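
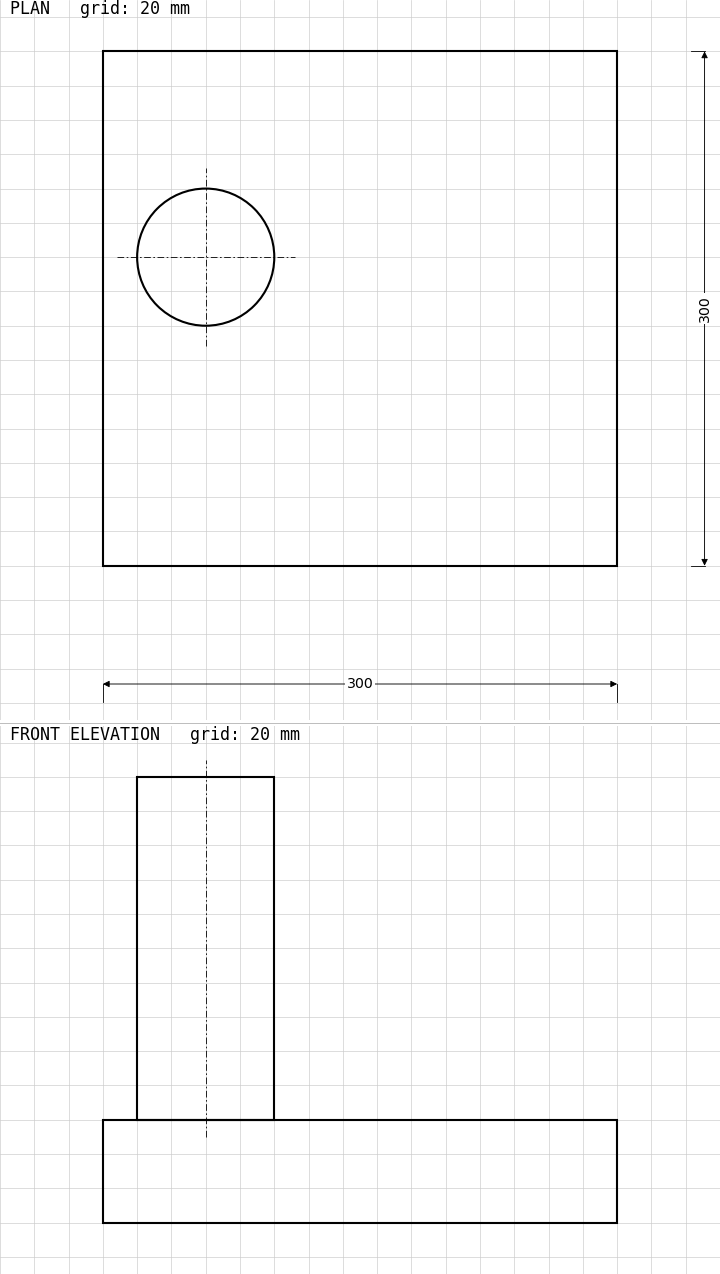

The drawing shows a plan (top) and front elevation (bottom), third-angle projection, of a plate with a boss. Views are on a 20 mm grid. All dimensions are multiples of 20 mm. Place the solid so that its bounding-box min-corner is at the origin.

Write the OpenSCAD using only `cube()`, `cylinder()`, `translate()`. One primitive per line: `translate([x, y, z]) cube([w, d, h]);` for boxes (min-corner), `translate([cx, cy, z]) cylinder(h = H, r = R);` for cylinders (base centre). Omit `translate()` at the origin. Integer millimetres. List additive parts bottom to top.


cube([300, 300, 60]);
translate([60, 180, 60]) cylinder(h = 200, r = 40);


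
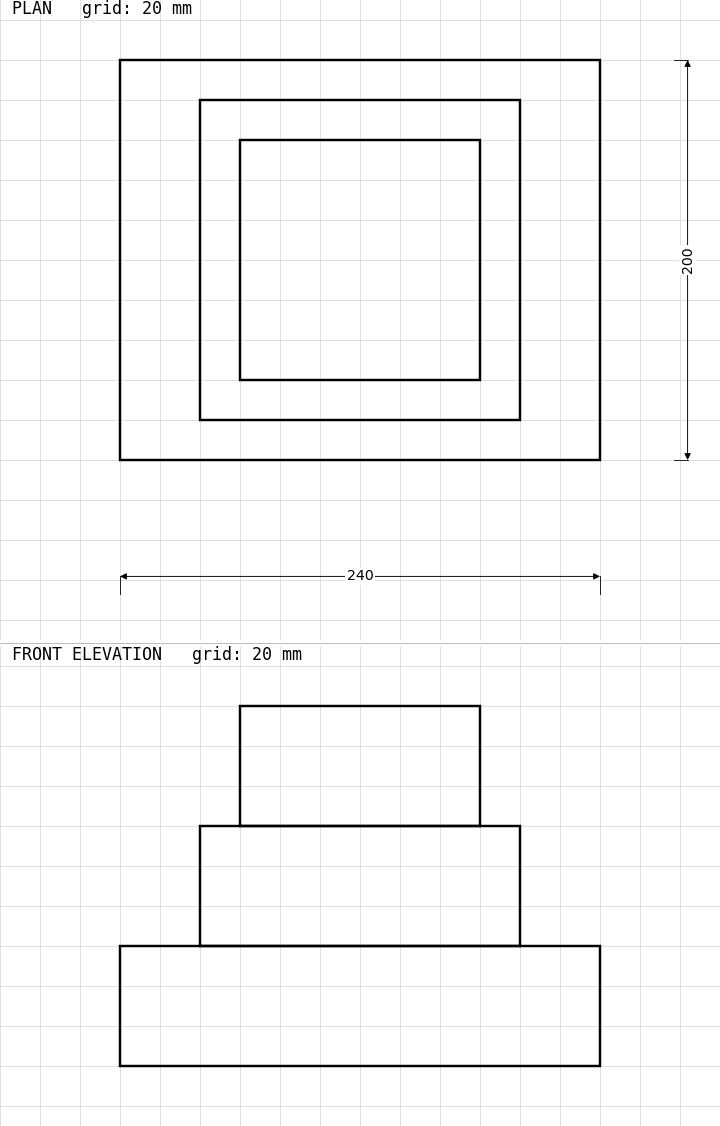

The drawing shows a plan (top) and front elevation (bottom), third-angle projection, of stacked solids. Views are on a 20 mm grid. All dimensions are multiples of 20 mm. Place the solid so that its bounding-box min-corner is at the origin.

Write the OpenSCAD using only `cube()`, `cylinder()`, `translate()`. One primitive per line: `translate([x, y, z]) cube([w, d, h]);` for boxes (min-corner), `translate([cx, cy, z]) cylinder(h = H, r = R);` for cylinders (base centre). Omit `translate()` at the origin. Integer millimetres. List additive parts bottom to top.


cube([240, 200, 60]);
translate([40, 20, 60]) cube([160, 160, 60]);
translate([60, 40, 120]) cube([120, 120, 60]);


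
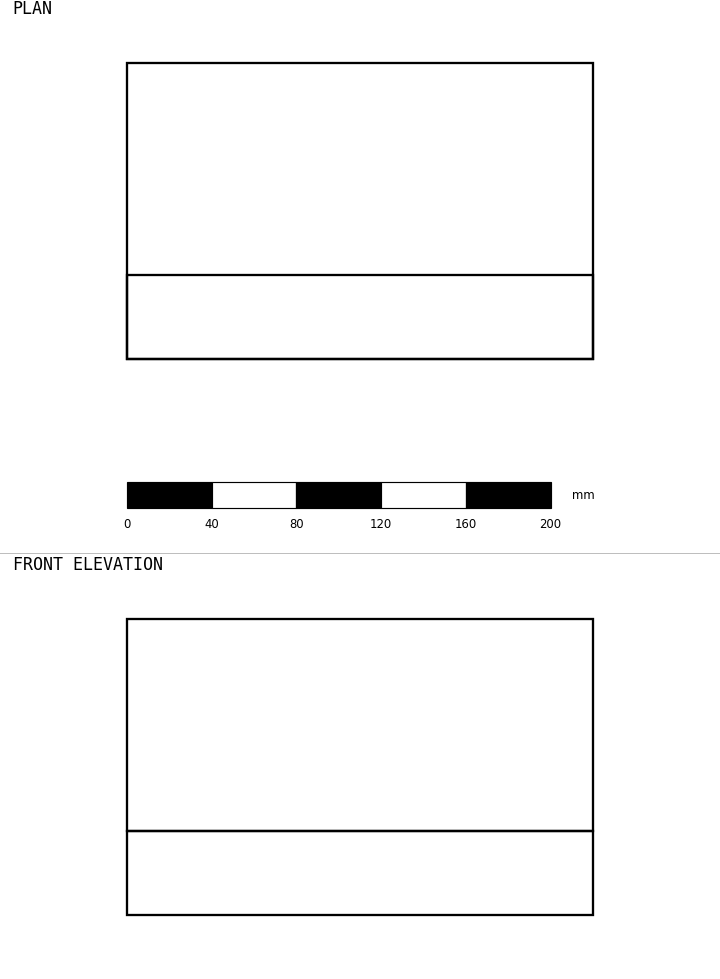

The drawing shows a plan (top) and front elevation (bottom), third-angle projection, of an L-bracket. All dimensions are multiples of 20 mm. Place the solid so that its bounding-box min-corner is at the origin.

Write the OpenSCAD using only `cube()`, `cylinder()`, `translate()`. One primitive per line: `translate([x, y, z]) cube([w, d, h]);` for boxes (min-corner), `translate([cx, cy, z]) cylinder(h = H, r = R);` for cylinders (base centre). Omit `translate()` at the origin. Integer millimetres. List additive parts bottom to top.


cube([220, 140, 40]);
translate([0, 0, 40]) cube([220, 40, 100]);


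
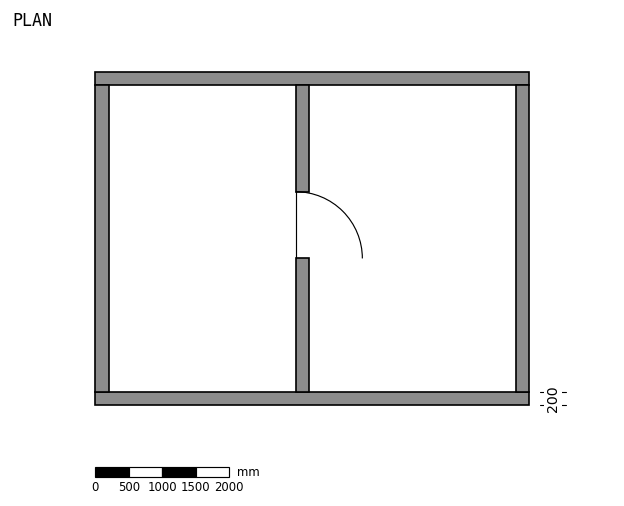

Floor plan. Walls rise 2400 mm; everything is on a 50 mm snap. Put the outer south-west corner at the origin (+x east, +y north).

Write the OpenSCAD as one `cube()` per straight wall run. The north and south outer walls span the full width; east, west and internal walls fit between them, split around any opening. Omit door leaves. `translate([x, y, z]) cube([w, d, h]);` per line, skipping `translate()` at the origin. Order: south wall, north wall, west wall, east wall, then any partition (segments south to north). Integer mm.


cube([6500, 200, 2400]);
translate([0, 4800, 0]) cube([6500, 200, 2400]);
translate([0, 200, 0]) cube([200, 4600, 2400]);
translate([6300, 200, 0]) cube([200, 4600, 2400]);
translate([3000, 200, 0]) cube([200, 2000, 2400]);
translate([3000, 3200, 0]) cube([200, 1600, 2400]);


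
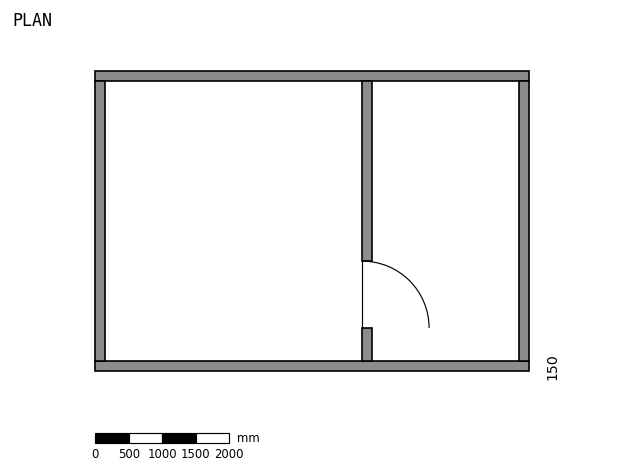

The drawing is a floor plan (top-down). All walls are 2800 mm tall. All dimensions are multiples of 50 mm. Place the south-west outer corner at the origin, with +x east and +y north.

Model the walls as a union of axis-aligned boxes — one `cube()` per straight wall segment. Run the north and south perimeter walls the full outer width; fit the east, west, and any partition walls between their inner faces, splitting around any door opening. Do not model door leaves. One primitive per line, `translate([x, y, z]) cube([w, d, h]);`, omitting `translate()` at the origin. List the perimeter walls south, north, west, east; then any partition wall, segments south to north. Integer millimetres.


cube([6500, 150, 2800]);
translate([0, 4350, 0]) cube([6500, 150, 2800]);
translate([0, 150, 0]) cube([150, 4200, 2800]);
translate([6350, 150, 0]) cube([150, 4200, 2800]);
translate([4000, 150, 0]) cube([150, 500, 2800]);
translate([4000, 1650, 0]) cube([150, 2700, 2800]);


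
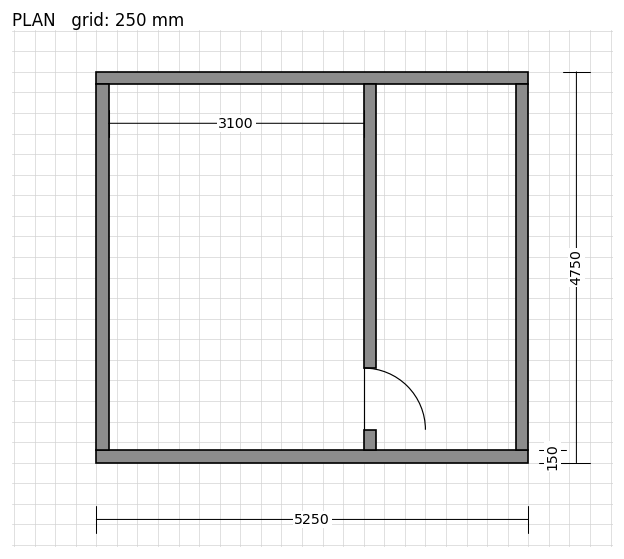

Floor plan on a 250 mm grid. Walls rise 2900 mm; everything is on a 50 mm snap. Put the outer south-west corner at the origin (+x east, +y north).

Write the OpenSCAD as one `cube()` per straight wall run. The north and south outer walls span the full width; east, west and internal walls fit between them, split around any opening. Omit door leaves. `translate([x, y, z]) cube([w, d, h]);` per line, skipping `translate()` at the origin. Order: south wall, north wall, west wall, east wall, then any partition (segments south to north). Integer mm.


cube([5250, 150, 2900]);
translate([0, 4600, 0]) cube([5250, 150, 2900]);
translate([0, 150, 0]) cube([150, 4450, 2900]);
translate([5100, 150, 0]) cube([150, 4450, 2900]);
translate([3250, 150, 0]) cube([150, 250, 2900]);
translate([3250, 1150, 0]) cube([150, 3450, 2900]);


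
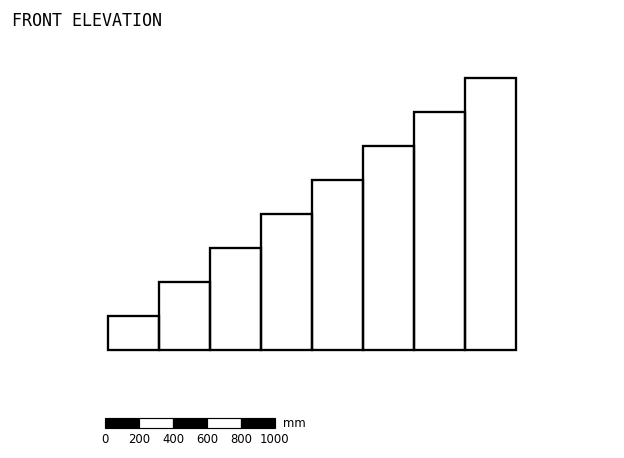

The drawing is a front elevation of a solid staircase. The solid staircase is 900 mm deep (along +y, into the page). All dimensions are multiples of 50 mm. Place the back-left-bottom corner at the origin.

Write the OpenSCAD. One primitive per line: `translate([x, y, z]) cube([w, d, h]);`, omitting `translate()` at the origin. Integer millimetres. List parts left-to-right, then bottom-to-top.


cube([300, 900, 200]);
translate([300, 0, 0]) cube([300, 900, 400]);
translate([600, 0, 0]) cube([300, 900, 600]);
translate([900, 0, 0]) cube([300, 900, 800]);
translate([1200, 0, 0]) cube([300, 900, 1000]);
translate([1500, 0, 0]) cube([300, 900, 1200]);
translate([1800, 0, 0]) cube([300, 900, 1400]);
translate([2100, 0, 0]) cube([300, 900, 1600]);


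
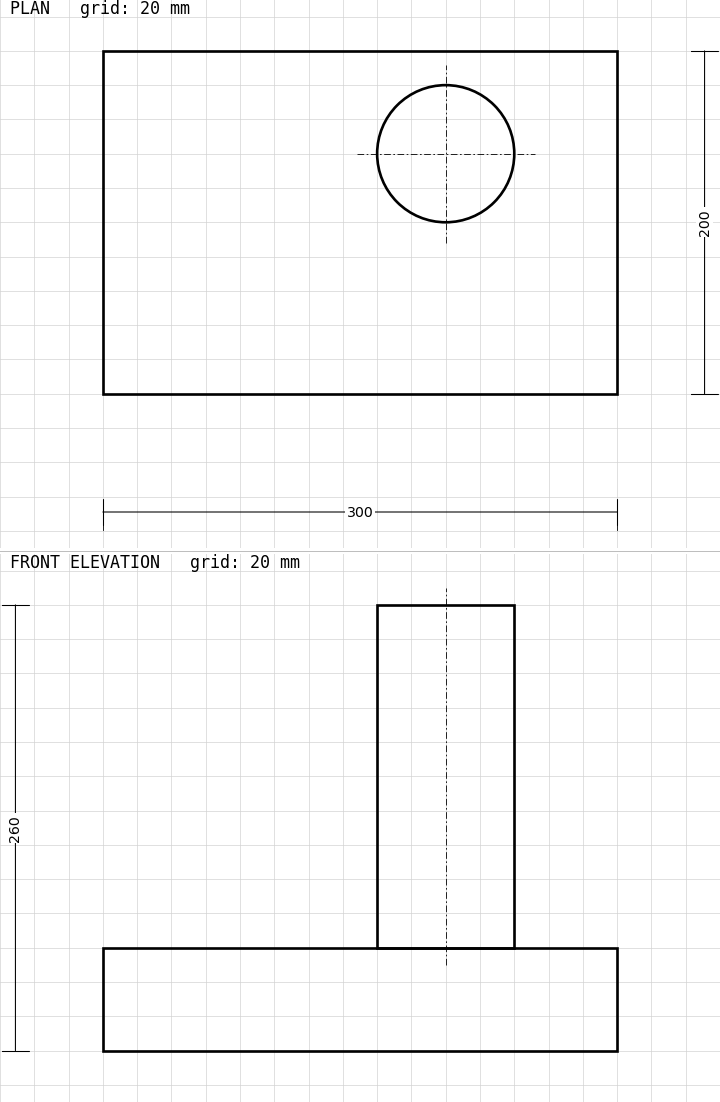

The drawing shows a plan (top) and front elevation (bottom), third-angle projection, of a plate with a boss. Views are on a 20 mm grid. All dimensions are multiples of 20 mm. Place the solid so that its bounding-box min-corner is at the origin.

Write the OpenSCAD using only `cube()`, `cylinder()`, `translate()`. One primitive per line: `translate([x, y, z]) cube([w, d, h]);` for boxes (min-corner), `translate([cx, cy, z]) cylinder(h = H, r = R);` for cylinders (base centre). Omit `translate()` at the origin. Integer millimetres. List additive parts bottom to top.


cube([300, 200, 60]);
translate([200, 140, 60]) cylinder(h = 200, r = 40);


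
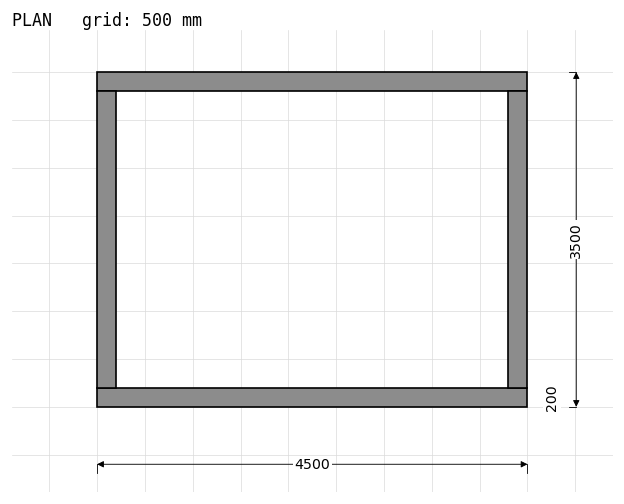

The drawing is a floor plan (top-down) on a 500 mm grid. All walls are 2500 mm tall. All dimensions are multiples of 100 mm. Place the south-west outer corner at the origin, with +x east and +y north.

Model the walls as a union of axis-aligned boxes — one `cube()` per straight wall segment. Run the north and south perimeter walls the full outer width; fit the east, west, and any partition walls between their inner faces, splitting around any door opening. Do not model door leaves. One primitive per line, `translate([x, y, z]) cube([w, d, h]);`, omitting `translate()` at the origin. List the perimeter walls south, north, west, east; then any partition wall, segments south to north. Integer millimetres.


cube([4500, 200, 2500]);
translate([0, 3300, 0]) cube([4500, 200, 2500]);
translate([0, 200, 0]) cube([200, 3100, 2500]);
translate([4300, 200, 0]) cube([200, 3100, 2500]);


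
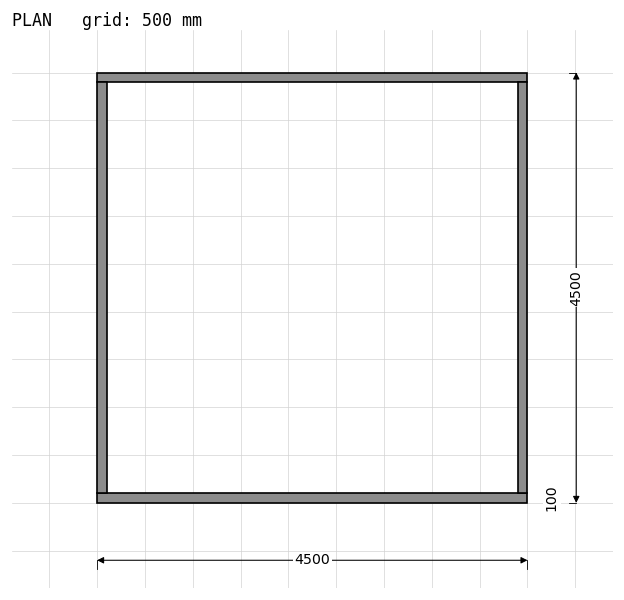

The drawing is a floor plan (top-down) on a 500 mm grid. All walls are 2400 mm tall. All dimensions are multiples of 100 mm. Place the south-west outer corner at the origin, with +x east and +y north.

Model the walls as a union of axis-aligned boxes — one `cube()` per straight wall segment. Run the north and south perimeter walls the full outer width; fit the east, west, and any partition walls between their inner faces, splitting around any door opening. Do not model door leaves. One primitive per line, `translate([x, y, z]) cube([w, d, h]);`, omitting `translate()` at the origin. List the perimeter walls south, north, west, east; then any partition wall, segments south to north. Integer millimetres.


cube([4500, 100, 2400]);
translate([0, 4400, 0]) cube([4500, 100, 2400]);
translate([0, 100, 0]) cube([100, 4300, 2400]);
translate([4400, 100, 0]) cube([100, 4300, 2400]);


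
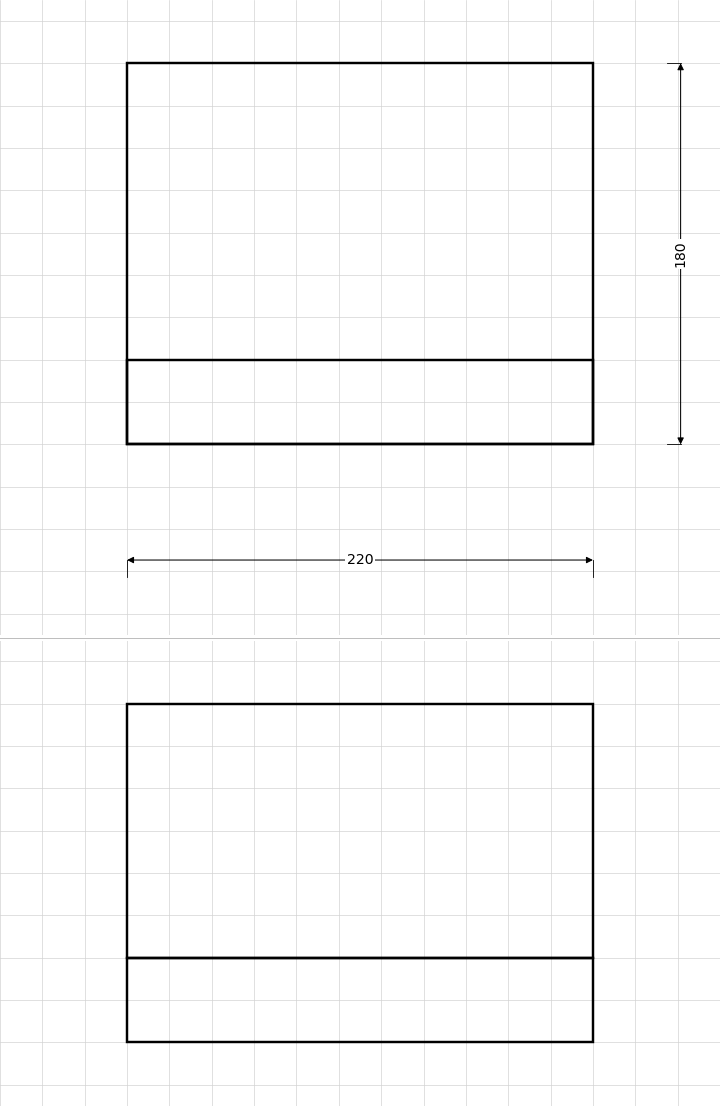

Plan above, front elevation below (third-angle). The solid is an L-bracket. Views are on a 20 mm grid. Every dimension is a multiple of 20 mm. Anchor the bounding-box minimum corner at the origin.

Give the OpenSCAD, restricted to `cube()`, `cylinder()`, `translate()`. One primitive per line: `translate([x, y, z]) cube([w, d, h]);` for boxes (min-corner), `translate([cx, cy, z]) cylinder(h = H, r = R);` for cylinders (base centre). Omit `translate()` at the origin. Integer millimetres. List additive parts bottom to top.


cube([220, 180, 40]);
translate([0, 0, 40]) cube([220, 40, 120]);


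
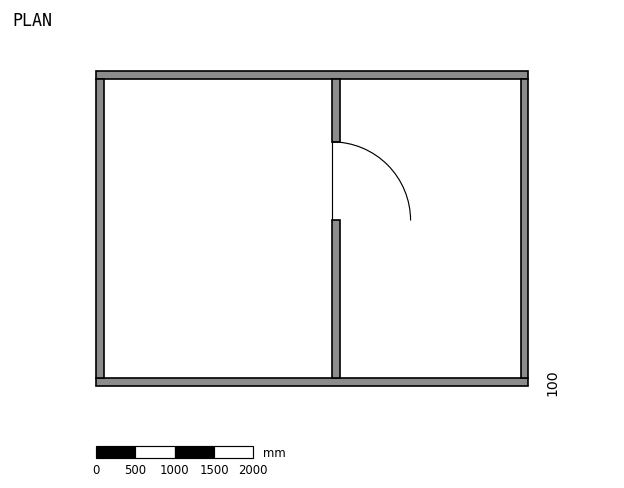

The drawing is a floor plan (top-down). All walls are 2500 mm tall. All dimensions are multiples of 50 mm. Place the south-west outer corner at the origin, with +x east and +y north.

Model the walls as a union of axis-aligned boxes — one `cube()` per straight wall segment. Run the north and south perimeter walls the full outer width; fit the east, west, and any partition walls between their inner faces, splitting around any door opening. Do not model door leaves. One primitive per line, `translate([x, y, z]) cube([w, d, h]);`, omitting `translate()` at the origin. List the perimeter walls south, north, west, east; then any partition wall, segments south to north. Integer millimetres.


cube([5500, 100, 2500]);
translate([0, 3900, 0]) cube([5500, 100, 2500]);
translate([0, 100, 0]) cube([100, 3800, 2500]);
translate([5400, 100, 0]) cube([100, 3800, 2500]);
translate([3000, 100, 0]) cube([100, 2000, 2500]);
translate([3000, 3100, 0]) cube([100, 800, 2500]);


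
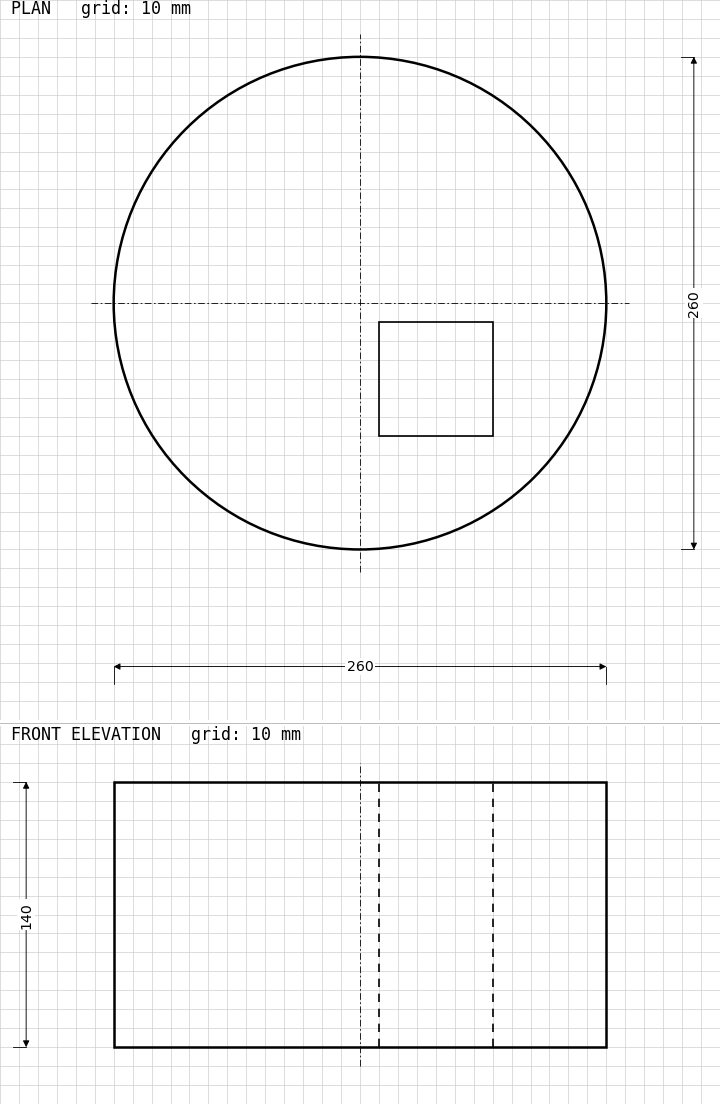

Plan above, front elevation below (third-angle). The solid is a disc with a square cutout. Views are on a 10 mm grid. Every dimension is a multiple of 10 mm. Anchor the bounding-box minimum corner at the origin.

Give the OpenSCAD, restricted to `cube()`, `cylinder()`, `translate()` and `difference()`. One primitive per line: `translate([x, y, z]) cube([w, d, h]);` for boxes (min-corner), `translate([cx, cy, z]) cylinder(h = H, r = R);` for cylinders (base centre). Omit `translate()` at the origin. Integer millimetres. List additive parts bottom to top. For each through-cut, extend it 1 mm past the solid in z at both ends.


difference() {
  translate([130, 130, 0]) cylinder(h = 140, r = 130);
  translate([140, 60, -1]) cube([60, 60, 142]);
}


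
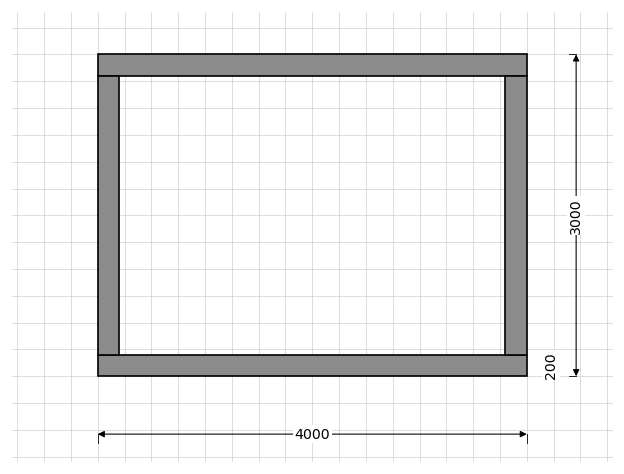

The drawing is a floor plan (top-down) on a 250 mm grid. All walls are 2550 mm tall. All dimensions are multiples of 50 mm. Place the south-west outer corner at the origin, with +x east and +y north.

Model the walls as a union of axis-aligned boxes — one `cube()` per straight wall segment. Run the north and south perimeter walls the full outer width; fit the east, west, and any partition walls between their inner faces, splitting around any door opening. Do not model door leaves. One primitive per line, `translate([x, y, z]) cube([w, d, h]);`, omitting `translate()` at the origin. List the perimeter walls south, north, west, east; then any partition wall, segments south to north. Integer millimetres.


cube([4000, 200, 2550]);
translate([0, 2800, 0]) cube([4000, 200, 2550]);
translate([0, 200, 0]) cube([200, 2600, 2550]);
translate([3800, 200, 0]) cube([200, 2600, 2550]);


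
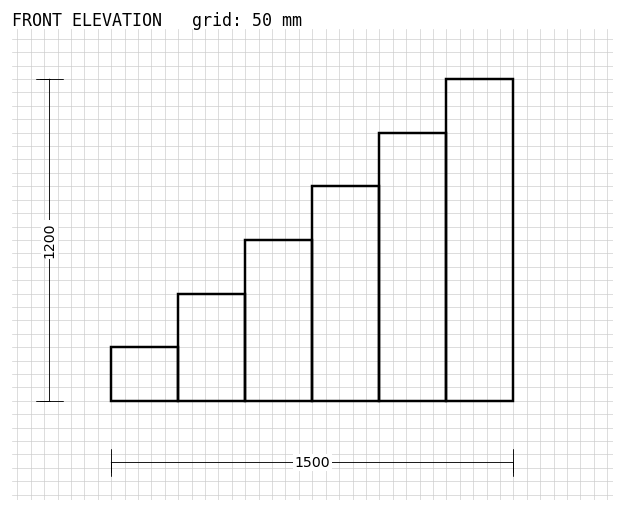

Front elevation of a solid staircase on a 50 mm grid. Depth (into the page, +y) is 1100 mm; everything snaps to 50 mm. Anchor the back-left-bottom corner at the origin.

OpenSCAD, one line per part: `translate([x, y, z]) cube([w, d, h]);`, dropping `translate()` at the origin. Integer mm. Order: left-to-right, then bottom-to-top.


cube([250, 1100, 200]);
translate([250, 0, 0]) cube([250, 1100, 400]);
translate([500, 0, 0]) cube([250, 1100, 600]);
translate([750, 0, 0]) cube([250, 1100, 800]);
translate([1000, 0, 0]) cube([250, 1100, 1000]);
translate([1250, 0, 0]) cube([250, 1100, 1200]);


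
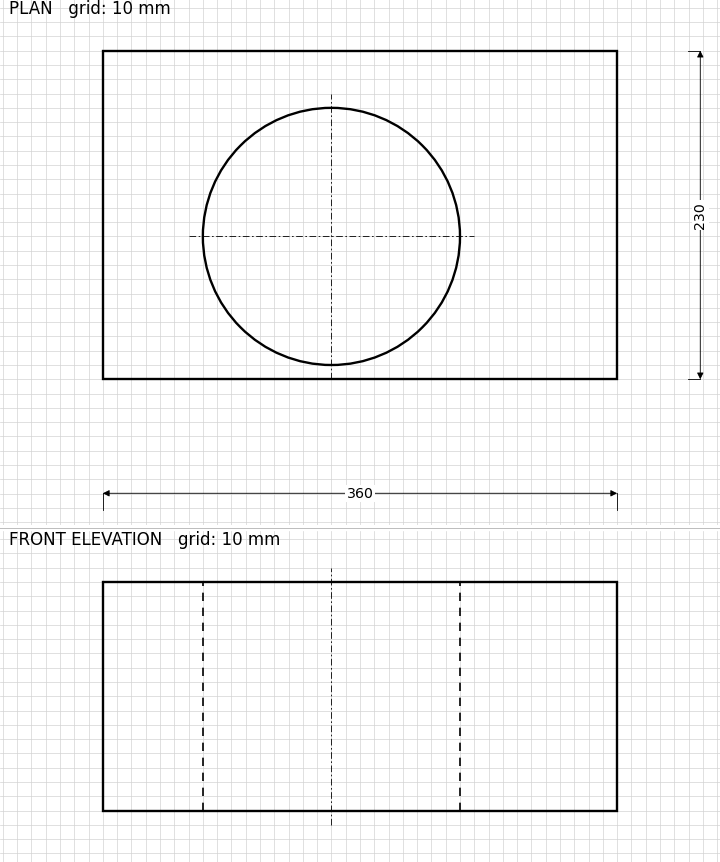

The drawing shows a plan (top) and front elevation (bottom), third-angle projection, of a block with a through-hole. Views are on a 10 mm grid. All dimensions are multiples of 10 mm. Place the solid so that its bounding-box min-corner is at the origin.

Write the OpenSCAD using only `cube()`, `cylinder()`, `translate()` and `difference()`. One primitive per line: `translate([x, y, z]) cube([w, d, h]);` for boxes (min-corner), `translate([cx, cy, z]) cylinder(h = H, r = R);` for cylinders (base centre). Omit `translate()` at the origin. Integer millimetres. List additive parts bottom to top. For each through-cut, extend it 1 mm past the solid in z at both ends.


difference() {
  cube([360, 230, 160]);
  translate([160, 100, -1]) cylinder(h = 162, r = 90);
}


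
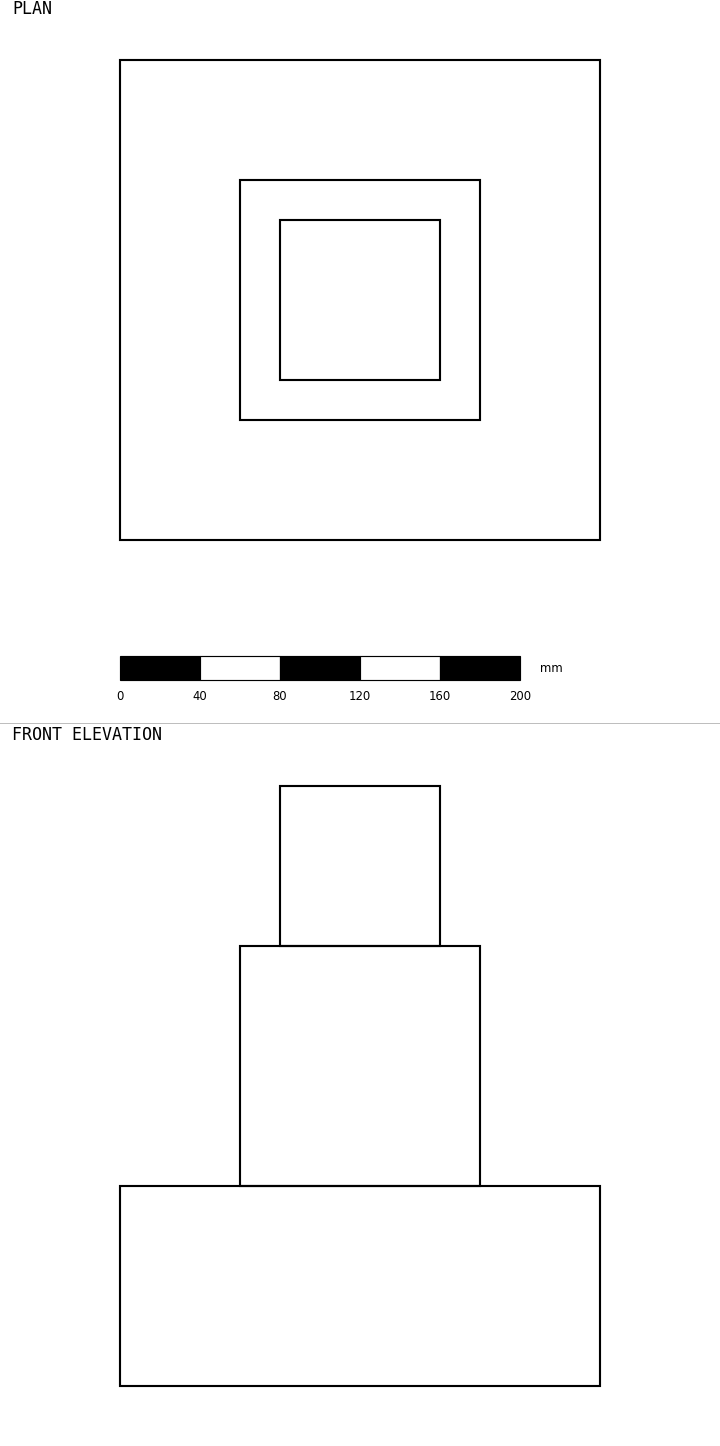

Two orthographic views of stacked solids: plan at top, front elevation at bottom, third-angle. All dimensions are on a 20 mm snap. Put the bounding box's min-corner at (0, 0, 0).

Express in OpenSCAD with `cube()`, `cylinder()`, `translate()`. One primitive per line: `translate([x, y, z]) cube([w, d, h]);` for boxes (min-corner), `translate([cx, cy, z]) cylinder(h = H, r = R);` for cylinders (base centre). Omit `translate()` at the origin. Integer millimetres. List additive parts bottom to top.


cube([240, 240, 100]);
translate([60, 60, 100]) cube([120, 120, 120]);
translate([80, 80, 220]) cube([80, 80, 80]);


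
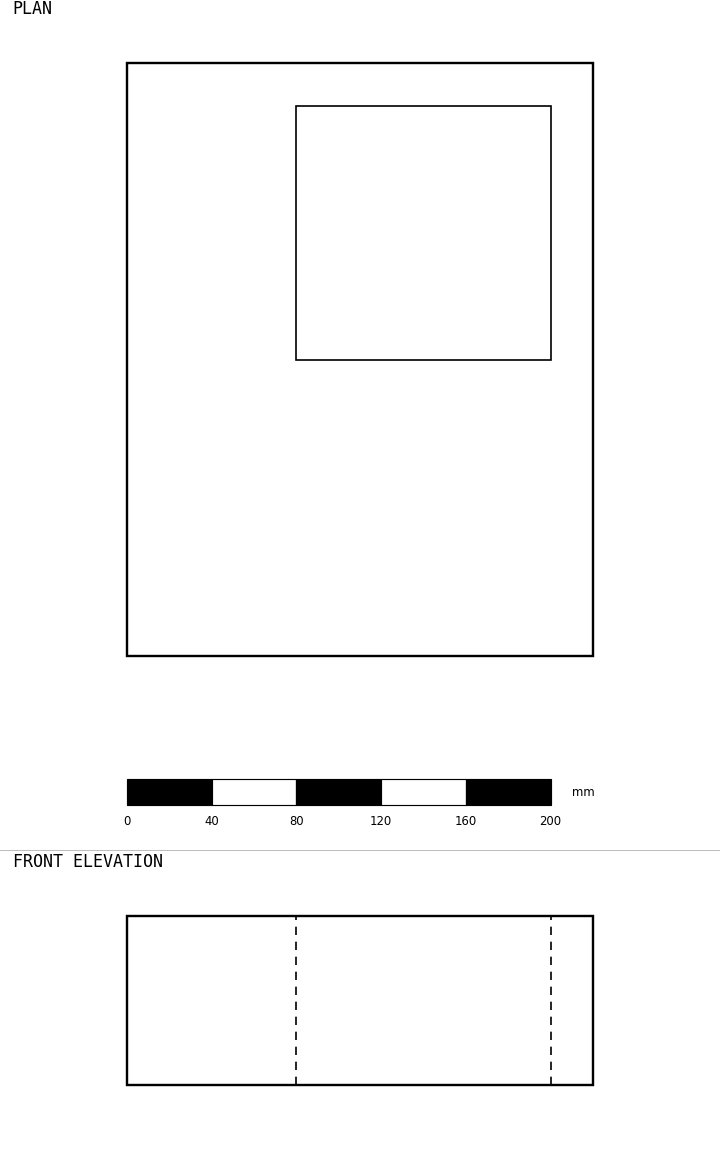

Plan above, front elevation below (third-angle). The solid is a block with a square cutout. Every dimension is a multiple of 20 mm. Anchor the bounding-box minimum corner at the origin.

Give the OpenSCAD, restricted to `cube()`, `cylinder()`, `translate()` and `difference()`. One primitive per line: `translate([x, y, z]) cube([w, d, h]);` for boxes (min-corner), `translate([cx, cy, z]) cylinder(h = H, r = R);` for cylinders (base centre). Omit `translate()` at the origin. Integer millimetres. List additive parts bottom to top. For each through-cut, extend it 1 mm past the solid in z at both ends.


difference() {
  cube([220, 280, 80]);
  translate([80, 140, -1]) cube([120, 120, 82]);
}


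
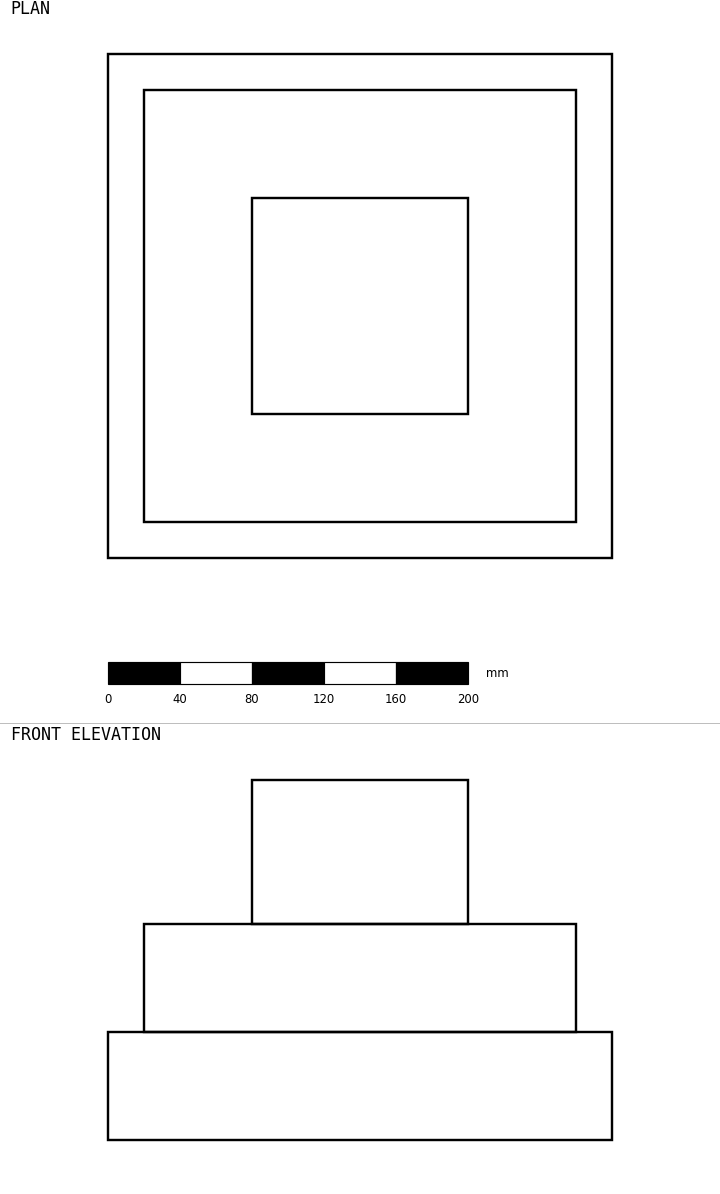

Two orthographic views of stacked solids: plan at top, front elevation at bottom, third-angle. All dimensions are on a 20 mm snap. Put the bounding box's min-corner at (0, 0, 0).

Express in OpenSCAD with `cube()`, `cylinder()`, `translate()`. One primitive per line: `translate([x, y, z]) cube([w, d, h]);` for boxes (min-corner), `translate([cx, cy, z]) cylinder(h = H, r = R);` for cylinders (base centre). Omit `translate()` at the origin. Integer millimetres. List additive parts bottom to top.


cube([280, 280, 60]);
translate([20, 20, 60]) cube([240, 240, 60]);
translate([80, 80, 120]) cube([120, 120, 80]);


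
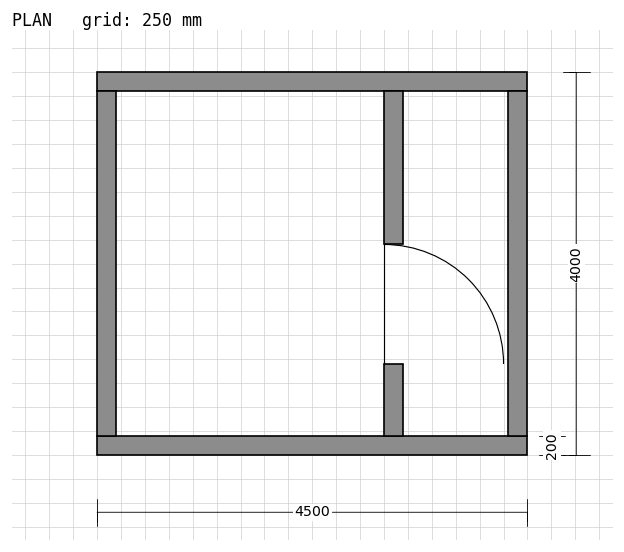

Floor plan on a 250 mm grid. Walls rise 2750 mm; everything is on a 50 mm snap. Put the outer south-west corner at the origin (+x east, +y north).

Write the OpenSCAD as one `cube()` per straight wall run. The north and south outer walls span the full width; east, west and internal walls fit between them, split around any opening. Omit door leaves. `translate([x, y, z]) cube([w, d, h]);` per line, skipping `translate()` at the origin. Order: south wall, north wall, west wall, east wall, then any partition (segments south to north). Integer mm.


cube([4500, 200, 2750]);
translate([0, 3800, 0]) cube([4500, 200, 2750]);
translate([0, 200, 0]) cube([200, 3600, 2750]);
translate([4300, 200, 0]) cube([200, 3600, 2750]);
translate([3000, 200, 0]) cube([200, 750, 2750]);
translate([3000, 2200, 0]) cube([200, 1600, 2750]);


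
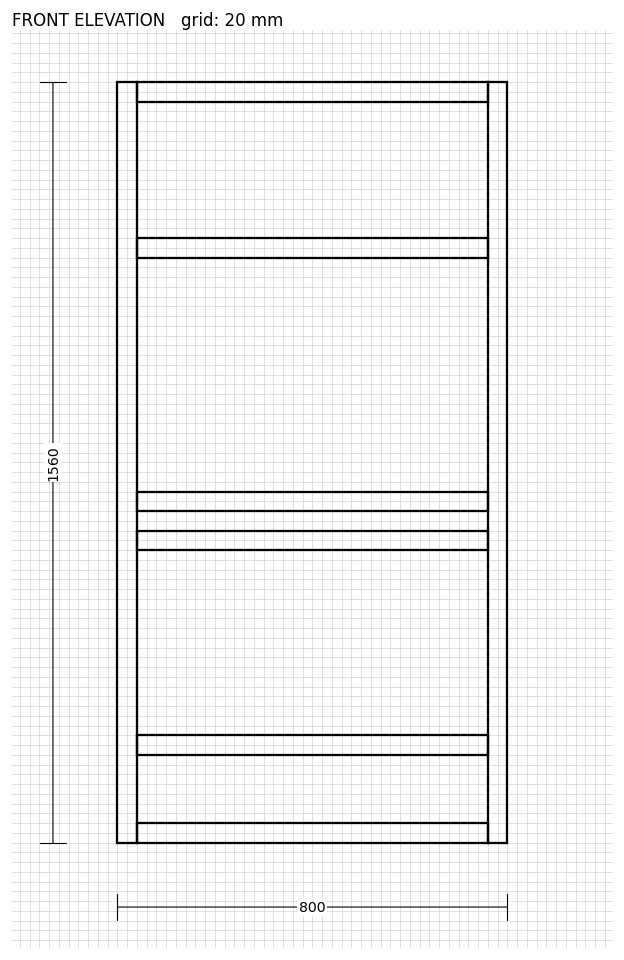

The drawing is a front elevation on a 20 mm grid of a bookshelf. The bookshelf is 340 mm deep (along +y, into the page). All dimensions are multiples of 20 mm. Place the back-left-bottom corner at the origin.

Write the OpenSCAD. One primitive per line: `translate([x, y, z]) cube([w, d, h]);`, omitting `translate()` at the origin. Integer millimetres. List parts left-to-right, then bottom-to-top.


cube([40, 340, 1560]);
translate([40, 0, 0]) cube([720, 340, 40]);
translate([40, 0, 180]) cube([720, 340, 40]);
translate([40, 0, 600]) cube([720, 340, 40]);
translate([40, 0, 680]) cube([720, 340, 40]);
translate([40, 0, 1200]) cube([720, 340, 40]);
translate([40, 0, 1520]) cube([720, 340, 40]);
translate([760, 0, 0]) cube([40, 340, 1560]);


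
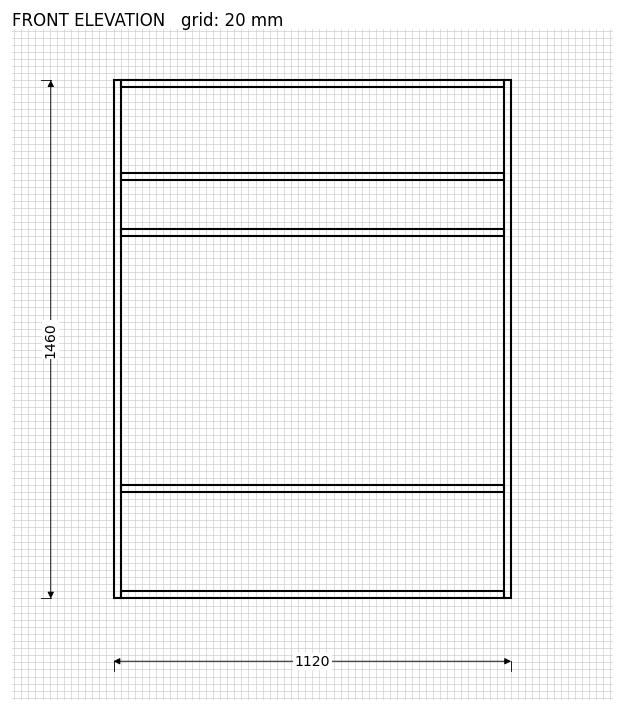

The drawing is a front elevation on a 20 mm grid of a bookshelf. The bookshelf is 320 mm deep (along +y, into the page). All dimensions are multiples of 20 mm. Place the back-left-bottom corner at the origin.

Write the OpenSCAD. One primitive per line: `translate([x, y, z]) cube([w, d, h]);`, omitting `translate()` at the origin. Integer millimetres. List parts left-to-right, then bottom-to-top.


cube([20, 320, 1460]);
translate([20, 0, 0]) cube([1080, 320, 20]);
translate([20, 0, 300]) cube([1080, 320, 20]);
translate([20, 0, 1020]) cube([1080, 320, 20]);
translate([20, 0, 1180]) cube([1080, 320, 20]);
translate([20, 0, 1440]) cube([1080, 320, 20]);
translate([1100, 0, 0]) cube([20, 320, 1460]);


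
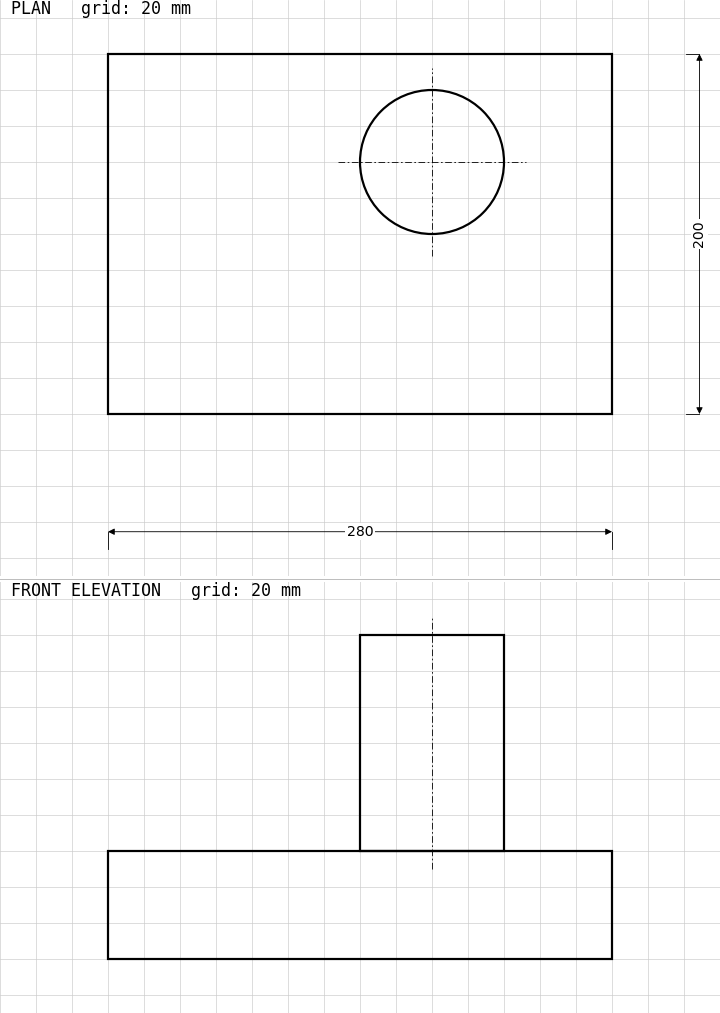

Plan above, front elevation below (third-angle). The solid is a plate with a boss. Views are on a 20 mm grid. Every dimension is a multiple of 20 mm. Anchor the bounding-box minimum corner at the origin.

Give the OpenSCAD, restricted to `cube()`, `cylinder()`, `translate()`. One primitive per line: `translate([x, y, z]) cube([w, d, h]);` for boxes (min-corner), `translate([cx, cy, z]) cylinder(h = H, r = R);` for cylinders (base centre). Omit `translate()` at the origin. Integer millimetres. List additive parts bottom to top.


cube([280, 200, 60]);
translate([180, 140, 60]) cylinder(h = 120, r = 40);


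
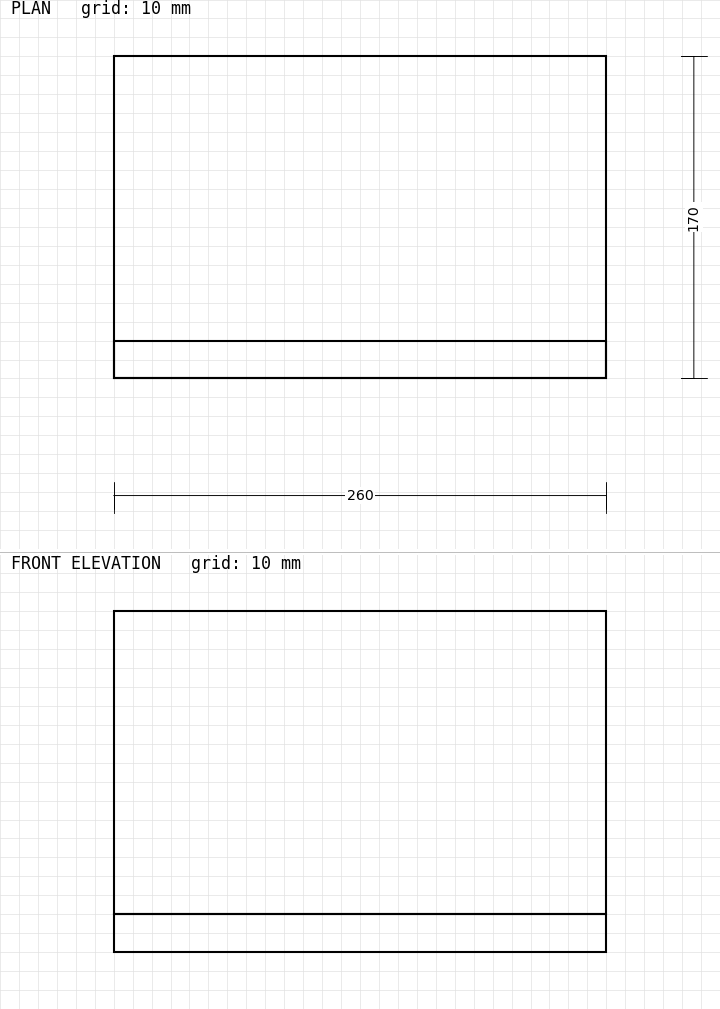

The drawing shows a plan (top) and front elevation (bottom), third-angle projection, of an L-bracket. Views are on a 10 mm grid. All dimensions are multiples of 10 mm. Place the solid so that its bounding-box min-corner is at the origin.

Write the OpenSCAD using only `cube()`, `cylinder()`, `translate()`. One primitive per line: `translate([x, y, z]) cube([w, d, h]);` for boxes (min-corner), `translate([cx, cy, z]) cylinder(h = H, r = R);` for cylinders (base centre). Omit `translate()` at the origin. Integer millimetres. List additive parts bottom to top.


cube([260, 170, 20]);
translate([0, 0, 20]) cube([260, 20, 160]);


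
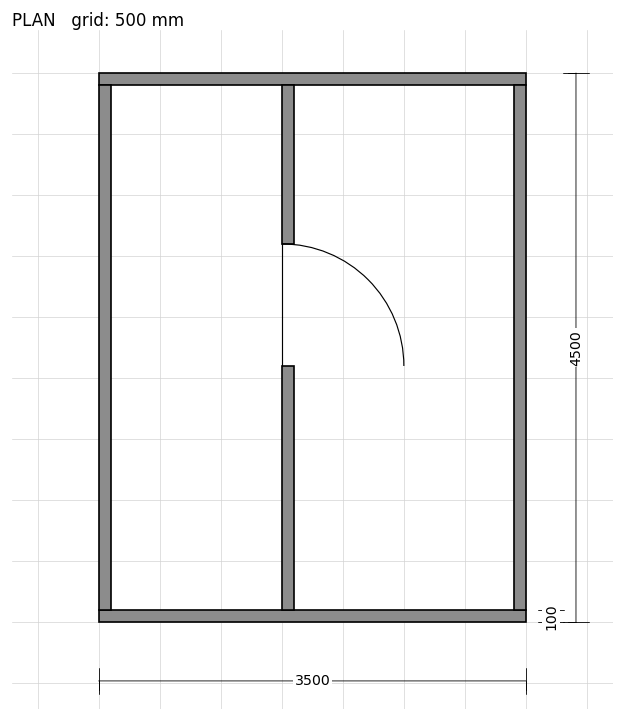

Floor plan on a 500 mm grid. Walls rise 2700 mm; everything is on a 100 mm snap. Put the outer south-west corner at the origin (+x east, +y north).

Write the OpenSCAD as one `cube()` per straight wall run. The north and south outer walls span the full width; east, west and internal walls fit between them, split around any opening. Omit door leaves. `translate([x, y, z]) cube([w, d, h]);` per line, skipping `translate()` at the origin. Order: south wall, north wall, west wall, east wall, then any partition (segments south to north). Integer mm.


cube([3500, 100, 2700]);
translate([0, 4400, 0]) cube([3500, 100, 2700]);
translate([0, 100, 0]) cube([100, 4300, 2700]);
translate([3400, 100, 0]) cube([100, 4300, 2700]);
translate([1500, 100, 0]) cube([100, 2000, 2700]);
translate([1500, 3100, 0]) cube([100, 1300, 2700]);


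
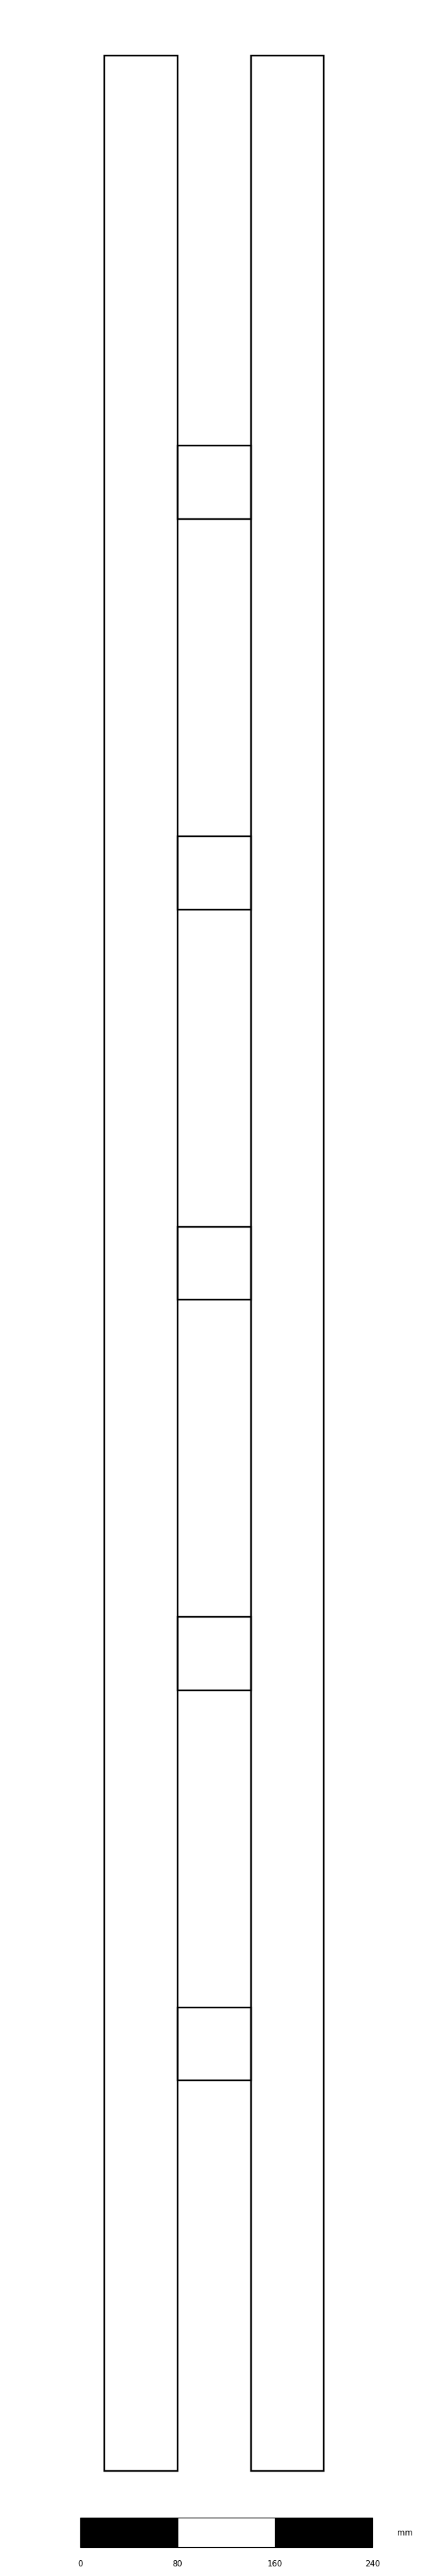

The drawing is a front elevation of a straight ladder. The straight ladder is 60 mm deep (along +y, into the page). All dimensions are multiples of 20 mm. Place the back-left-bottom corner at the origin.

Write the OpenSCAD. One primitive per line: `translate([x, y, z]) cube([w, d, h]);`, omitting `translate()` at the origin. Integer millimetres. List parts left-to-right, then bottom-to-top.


cube([60, 60, 1980]);
translate([60, 0, 320]) cube([60, 60, 60]);
translate([60, 0, 640]) cube([60, 60, 60]);
translate([60, 0, 960]) cube([60, 60, 60]);
translate([60, 0, 1280]) cube([60, 60, 60]);
translate([60, 0, 1600]) cube([60, 60, 60]);
translate([120, 0, 0]) cube([60, 60, 1980]);


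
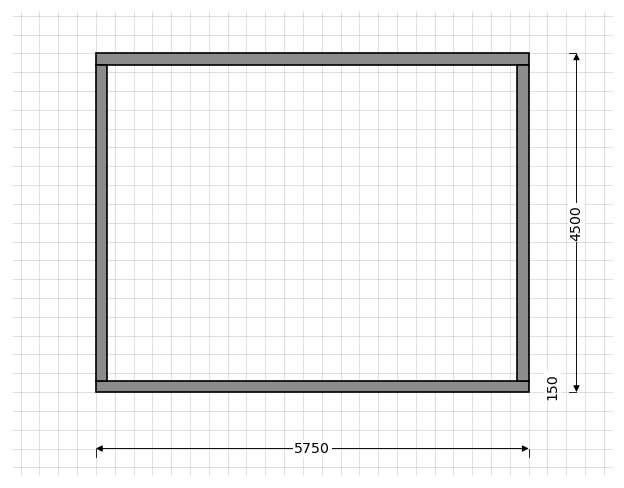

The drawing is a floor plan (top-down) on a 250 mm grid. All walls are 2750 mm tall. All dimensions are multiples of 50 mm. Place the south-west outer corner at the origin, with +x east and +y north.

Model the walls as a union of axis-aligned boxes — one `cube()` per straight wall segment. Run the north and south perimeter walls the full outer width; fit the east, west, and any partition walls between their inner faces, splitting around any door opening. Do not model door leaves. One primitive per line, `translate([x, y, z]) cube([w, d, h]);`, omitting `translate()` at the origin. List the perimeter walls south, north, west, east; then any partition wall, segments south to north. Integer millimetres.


cube([5750, 150, 2750]);
translate([0, 4350, 0]) cube([5750, 150, 2750]);
translate([0, 150, 0]) cube([150, 4200, 2750]);
translate([5600, 150, 0]) cube([150, 4200, 2750]);


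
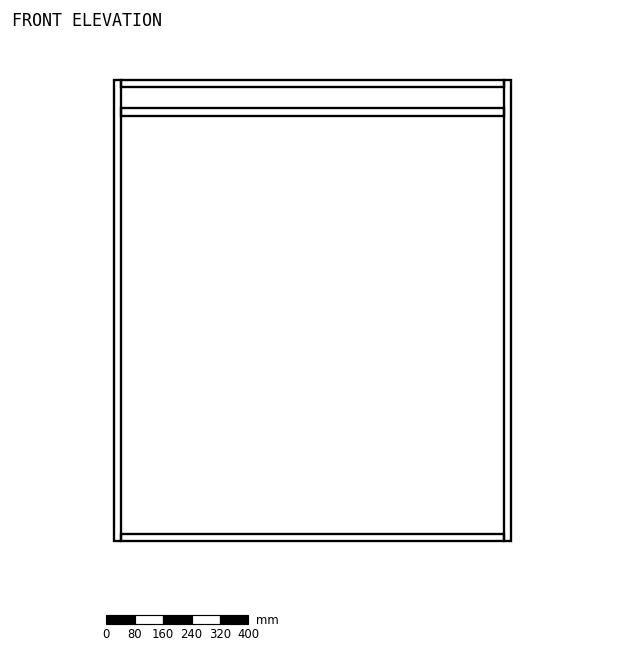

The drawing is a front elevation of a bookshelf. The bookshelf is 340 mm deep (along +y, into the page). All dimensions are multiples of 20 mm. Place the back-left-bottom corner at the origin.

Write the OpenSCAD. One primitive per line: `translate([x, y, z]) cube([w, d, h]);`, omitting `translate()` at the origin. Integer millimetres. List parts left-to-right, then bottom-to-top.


cube([20, 340, 1300]);
translate([20, 0, 0]) cube([1080, 340, 20]);
translate([20, 0, 1200]) cube([1080, 340, 20]);
translate([20, 0, 1280]) cube([1080, 340, 20]);
translate([1100, 0, 0]) cube([20, 340, 1300]);


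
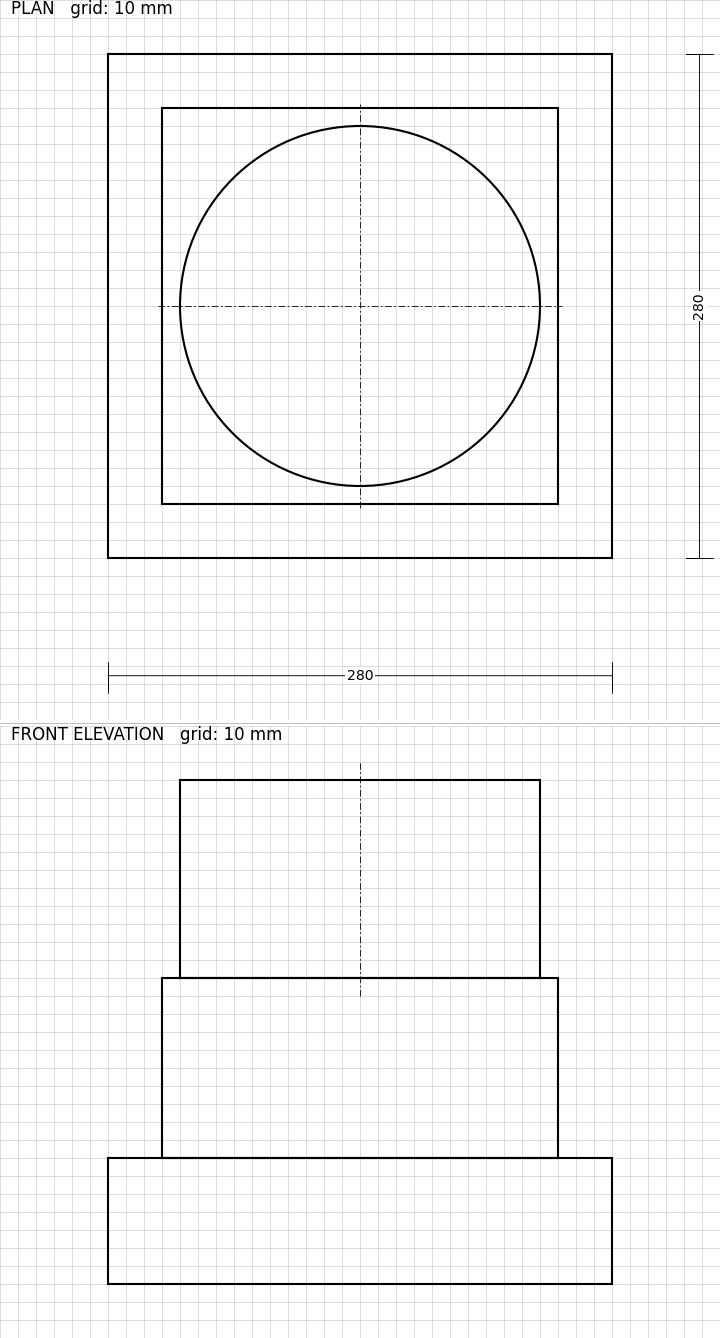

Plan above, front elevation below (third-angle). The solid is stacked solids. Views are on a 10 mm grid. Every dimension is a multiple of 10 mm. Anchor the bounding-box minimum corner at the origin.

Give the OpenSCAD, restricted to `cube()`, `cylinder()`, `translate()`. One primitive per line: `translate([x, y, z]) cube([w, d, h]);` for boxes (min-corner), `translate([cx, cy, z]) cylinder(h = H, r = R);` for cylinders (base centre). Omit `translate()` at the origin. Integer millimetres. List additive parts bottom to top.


cube([280, 280, 70]);
translate([30, 30, 70]) cube([220, 220, 100]);
translate([140, 140, 170]) cylinder(h = 110, r = 100);


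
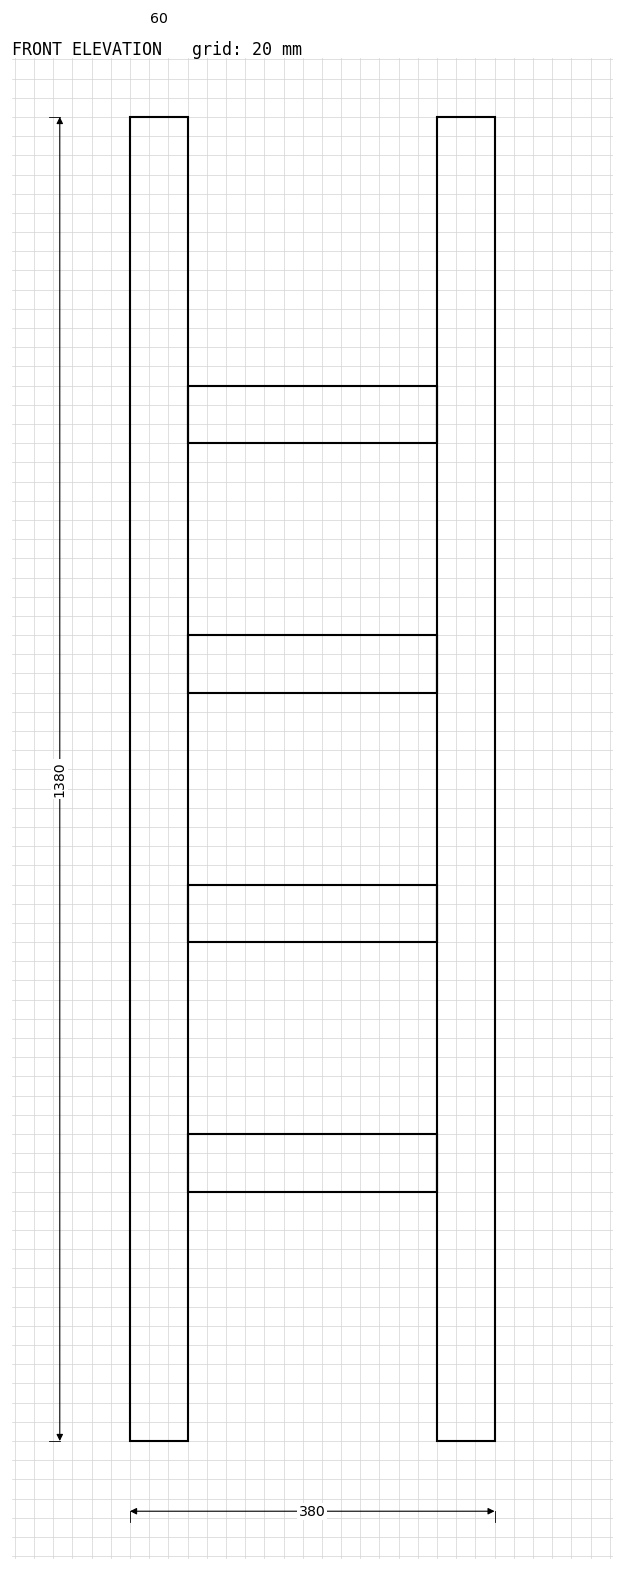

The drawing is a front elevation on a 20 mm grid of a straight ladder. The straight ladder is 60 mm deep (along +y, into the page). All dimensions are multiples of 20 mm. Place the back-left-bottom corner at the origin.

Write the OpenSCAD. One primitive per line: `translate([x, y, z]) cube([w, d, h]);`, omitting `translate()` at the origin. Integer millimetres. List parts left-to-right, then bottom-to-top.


cube([60, 60, 1380]);
translate([60, 0, 260]) cube([260, 60, 60]);
translate([60, 0, 520]) cube([260, 60, 60]);
translate([60, 0, 780]) cube([260, 60, 60]);
translate([60, 0, 1040]) cube([260, 60, 60]);
translate([320, 0, 0]) cube([60, 60, 1380]);


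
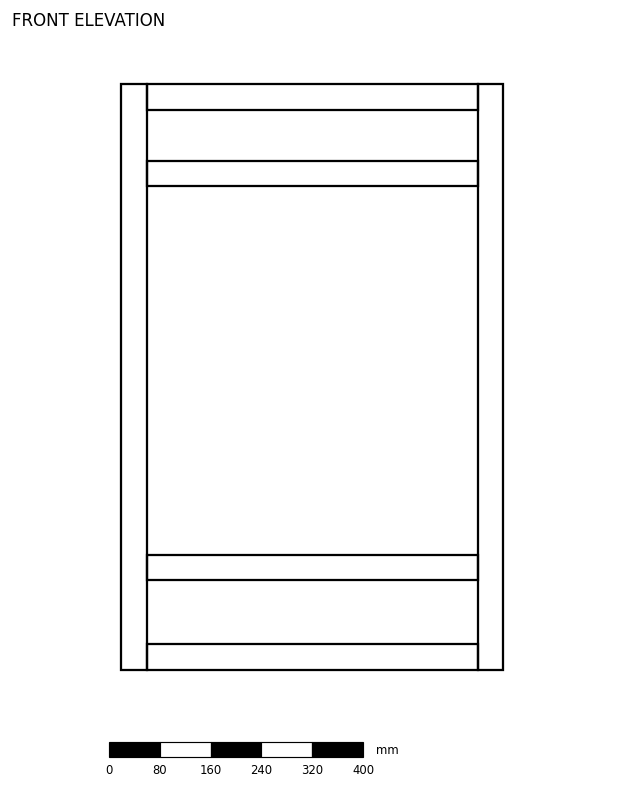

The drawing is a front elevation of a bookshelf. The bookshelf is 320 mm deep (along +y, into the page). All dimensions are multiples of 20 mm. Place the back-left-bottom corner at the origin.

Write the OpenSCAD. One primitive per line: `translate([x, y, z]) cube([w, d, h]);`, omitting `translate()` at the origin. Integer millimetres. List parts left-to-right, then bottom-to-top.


cube([40, 320, 920]);
translate([40, 0, 0]) cube([520, 320, 40]);
translate([40, 0, 140]) cube([520, 320, 40]);
translate([40, 0, 760]) cube([520, 320, 40]);
translate([40, 0, 880]) cube([520, 320, 40]);
translate([560, 0, 0]) cube([40, 320, 920]);


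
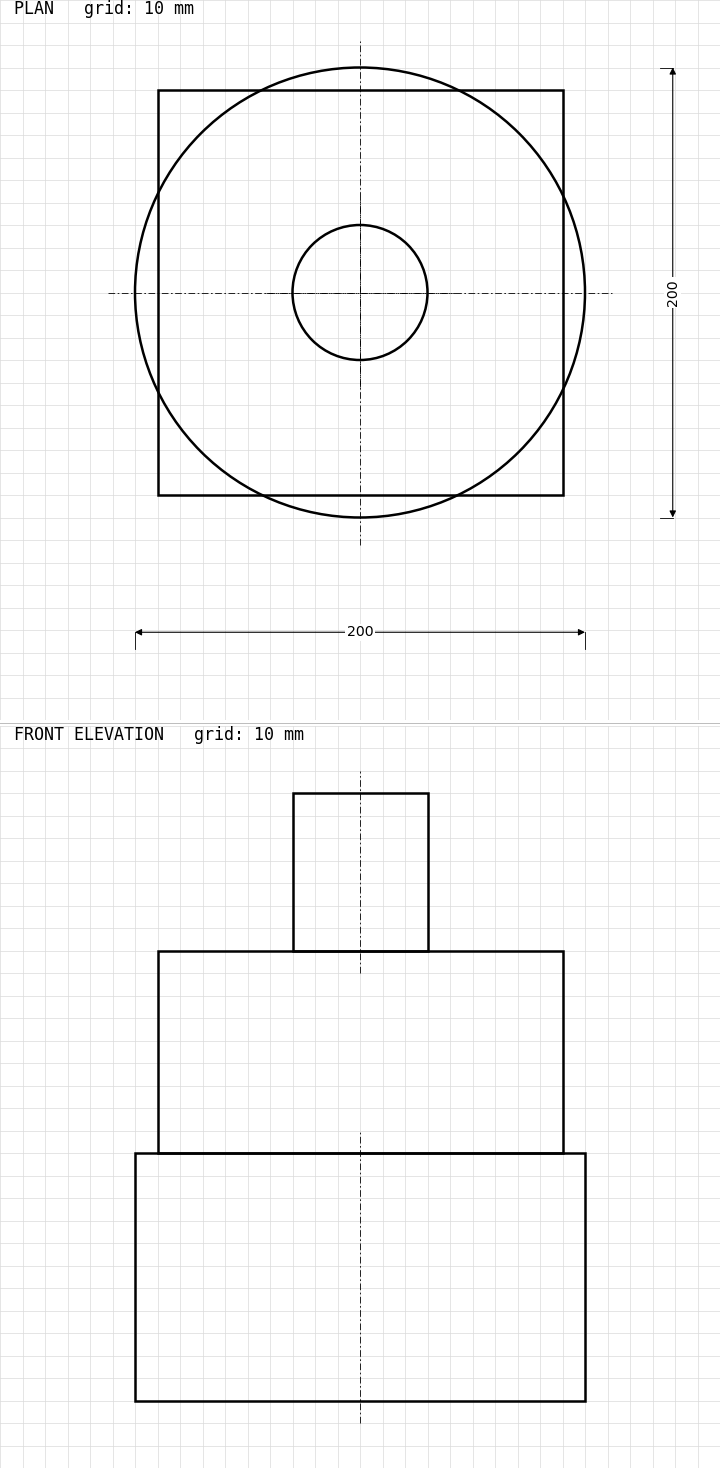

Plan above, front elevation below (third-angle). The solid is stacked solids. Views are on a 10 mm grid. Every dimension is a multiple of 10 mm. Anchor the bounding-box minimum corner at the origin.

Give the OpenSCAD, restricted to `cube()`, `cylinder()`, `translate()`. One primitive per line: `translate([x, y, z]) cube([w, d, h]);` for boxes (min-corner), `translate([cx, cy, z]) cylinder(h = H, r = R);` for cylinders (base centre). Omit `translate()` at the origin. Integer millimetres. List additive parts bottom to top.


translate([100, 100, 0]) cylinder(h = 110, r = 100);
translate([10, 10, 110]) cube([180, 180, 90]);
translate([100, 100, 200]) cylinder(h = 70, r = 30);


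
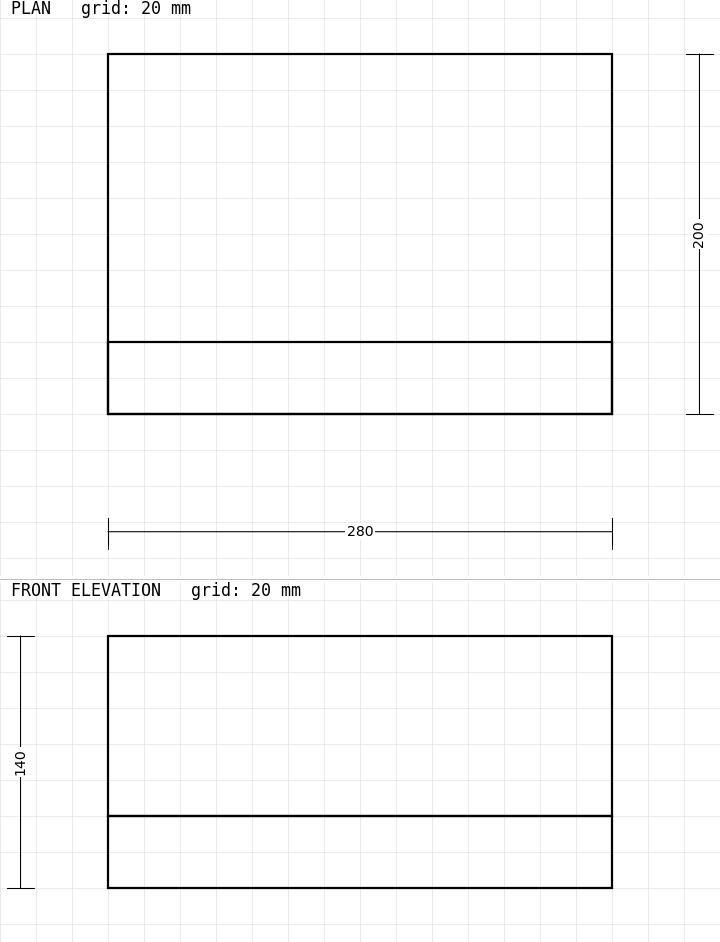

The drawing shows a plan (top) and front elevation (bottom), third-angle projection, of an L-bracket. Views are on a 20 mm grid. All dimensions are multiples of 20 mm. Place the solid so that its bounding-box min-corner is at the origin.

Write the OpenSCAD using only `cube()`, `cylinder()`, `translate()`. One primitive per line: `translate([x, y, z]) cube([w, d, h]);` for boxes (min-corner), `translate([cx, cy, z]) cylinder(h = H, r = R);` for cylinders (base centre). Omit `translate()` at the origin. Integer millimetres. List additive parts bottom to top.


cube([280, 200, 40]);
translate([0, 0, 40]) cube([280, 40, 100]);


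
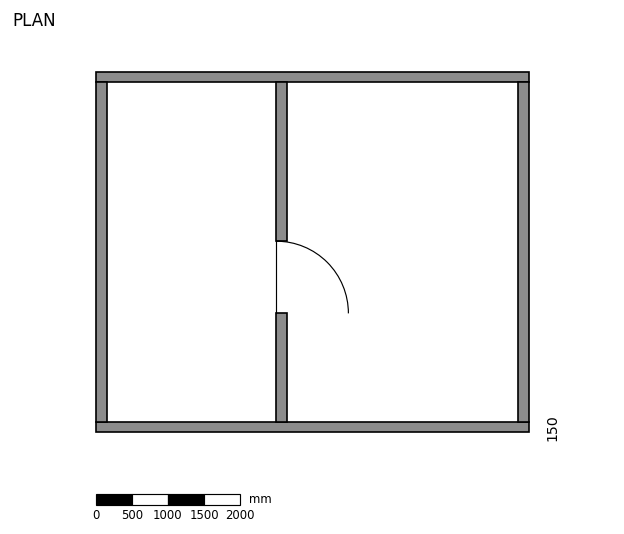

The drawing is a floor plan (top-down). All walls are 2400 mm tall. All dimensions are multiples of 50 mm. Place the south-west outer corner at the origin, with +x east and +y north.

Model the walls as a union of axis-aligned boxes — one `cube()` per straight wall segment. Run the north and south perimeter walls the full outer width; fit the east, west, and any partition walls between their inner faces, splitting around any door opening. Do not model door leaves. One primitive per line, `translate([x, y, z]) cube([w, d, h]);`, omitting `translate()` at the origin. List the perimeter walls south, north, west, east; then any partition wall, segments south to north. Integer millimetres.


cube([6000, 150, 2400]);
translate([0, 4850, 0]) cube([6000, 150, 2400]);
translate([0, 150, 0]) cube([150, 4700, 2400]);
translate([5850, 150, 0]) cube([150, 4700, 2400]);
translate([2500, 150, 0]) cube([150, 1500, 2400]);
translate([2500, 2650, 0]) cube([150, 2200, 2400]);


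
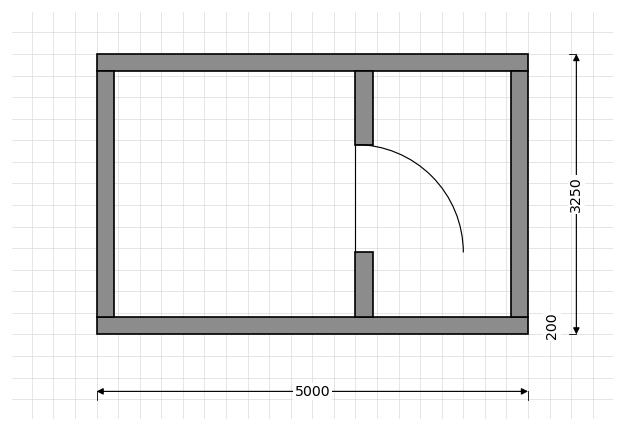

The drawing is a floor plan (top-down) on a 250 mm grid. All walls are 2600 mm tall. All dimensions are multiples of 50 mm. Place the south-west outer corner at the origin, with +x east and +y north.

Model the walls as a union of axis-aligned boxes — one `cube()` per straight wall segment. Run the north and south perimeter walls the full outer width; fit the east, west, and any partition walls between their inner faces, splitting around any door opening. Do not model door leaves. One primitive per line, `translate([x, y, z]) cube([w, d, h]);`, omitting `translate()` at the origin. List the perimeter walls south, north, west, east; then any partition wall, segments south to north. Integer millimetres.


cube([5000, 200, 2600]);
translate([0, 3050, 0]) cube([5000, 200, 2600]);
translate([0, 200, 0]) cube([200, 2850, 2600]);
translate([4800, 200, 0]) cube([200, 2850, 2600]);
translate([3000, 200, 0]) cube([200, 750, 2600]);
translate([3000, 2200, 0]) cube([200, 850, 2600]);


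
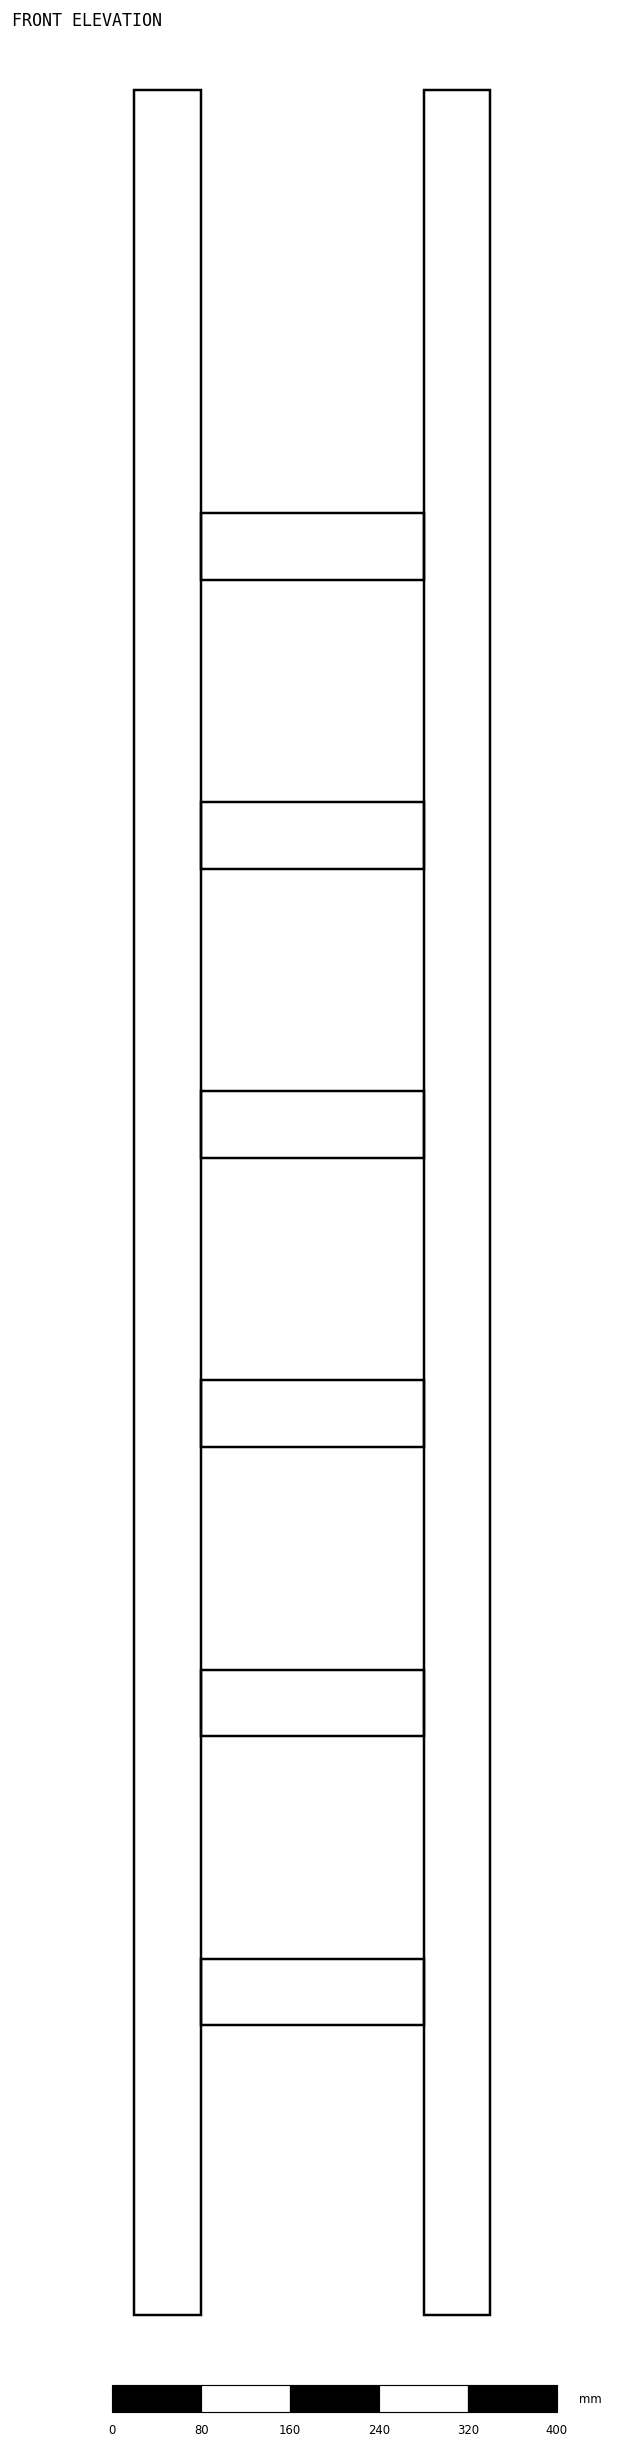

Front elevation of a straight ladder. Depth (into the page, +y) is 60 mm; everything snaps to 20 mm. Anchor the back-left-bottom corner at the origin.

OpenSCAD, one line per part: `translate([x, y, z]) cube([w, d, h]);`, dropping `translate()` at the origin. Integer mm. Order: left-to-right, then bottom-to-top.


cube([60, 60, 2000]);
translate([60, 0, 260]) cube([200, 60, 60]);
translate([60, 0, 520]) cube([200, 60, 60]);
translate([60, 0, 780]) cube([200, 60, 60]);
translate([60, 0, 1040]) cube([200, 60, 60]);
translate([60, 0, 1300]) cube([200, 60, 60]);
translate([60, 0, 1560]) cube([200, 60, 60]);
translate([260, 0, 0]) cube([60, 60, 2000]);
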